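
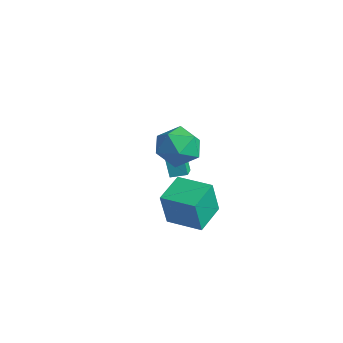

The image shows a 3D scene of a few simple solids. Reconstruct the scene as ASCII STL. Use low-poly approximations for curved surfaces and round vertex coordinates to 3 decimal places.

solid 
facet normal -0.944 -0.322 -0.076
outer loop
vertex -0.052 -0.128 -1.849
vertex -0.641 1.514 -1.494
vertex -0.04 0.304 -3.832
endloop
endfacet
facet normal 0.331 -0.922 -0.199
outer loop
vertex 1.781 0.926 -3.686
vertex -0.052 -0.128 -1.849
vertex -0.04 0.304 -3.832
endloop
endfacet
facet normal -0.944 -0.322 -0.076
outer loop
vertex -0.04 0.304 -3.832
vertex -0.641 1.514 -1.494
vertex -0.629 1.946 -3.478
endloop
endfacet
facet normal 0.006 0.213 -0.977
outer loop
vertex -0.629 1.946 -3.478
vertex 1.781 0.926 -3.686
vertex -0.04 0.304 -3.832
endloop
endfacet
facet normal -0.006 -0.213 0.977
outer loop
vertex -0.052 -0.128 -1.849
vertex 1.18 2.136 -1.348
vertex -0.641 1.514 -1.494
endloop
endfacet
facet normal 0.331 -0.922 -0.199
outer loop
vertex 1.769 0.494 -1.702
vertex -0.052 -0.128 -1.849
vertex 1.781 0.926 -3.686
endloop
endfacet
facet normal -0.006 -0.213 0.977
outer loop
vertex 1.769 0.494 -1.702
vertex 1.18 2.136 -1.348
vertex -0.052 -0.128 -1.849
endloop
endfacet
facet normal -0.331 0.922 0.199
outer loop
vertex -0.641 1.514 -1.494
vertex 1.18 2.136 -1.348
vertex -0.629 1.946 -3.478
endloop
endfacet
facet normal 0.006 0.213 -0.977
outer loop
vertex 1.192 2.568 -3.331
vertex 1.781 0.926 -3.686
vertex -0.629 1.946 -3.478
endloop
endfacet
facet normal -0.331 0.922 0.199
outer loop
vertex -0.629 1.946 -3.478
vertex 1.18 2.136 -1.348
vertex 1.192 2.568 -3.331
endloop
endfacet
facet normal 0.944 0.322 0.076
outer loop
vertex 1.192 2.568 -3.331
vertex 1.769 0.494 -1.702
vertex 1.781 0.926 -3.686
endloop
endfacet
facet normal 0.944 0.322 0.076
outer loop
vertex 1.18 2.136 -1.348
vertex 1.769 0.494 -1.702
vertex 1.192 2.568 -3.331
endloop
endfacet
facet normal -0.893 0.348 0.286
outer loop
vertex 0.828 0.17 2.74
vertex 0.632 -0.861 3.381
vertex 1.179 0.102 3.917
endloop
endfacet
facet normal -0.433 0.883 0.180
outer loop
vertex 0.828 0.17 2.74
vertex 1.179 0.102 3.917
vertex 1.915 0.632 3.086
endloop
endfacet
facet normal -0.202 0.846 -0.494
outer loop
vertex 0.828 0.17 2.74
vertex 1.915 0.632 3.086
vertex 1.823 -0.003 2.036
endloop
endfacet
facet normal -0.520 0.287 -0.805
outer loop
vertex 0.828 0.17 2.74
vertex 1.823 -0.003 2.036
vertex 1.03 -0.926 2.219
endloop
endfacet
facet normal -0.946 -0.021 -0.323
outer loop
vertex 0.828 0.17 2.74
vertex 1.03 -0.926 2.219
vertex 0.632 -0.861 3.381
endloop
endfacet
facet normal 0.127 0.781 0.611
outer loop
vertex 1.915 0.632 3.086
vertex 1.179 0.102 3.917
vertex 2.39 -0.114 3.941
endloop
endfacet
facet normal -0.618 -0.085 0.782
outer loop
vertex 1.179 0.102 3.917
vertex 0.632 -0.861 3.381
vertex 1.597 -1.037 4.124
endloop
endfacet
facet normal -0.704 -0.681 -0.203
outer loop
vertex 0.632 -0.861 3.381
vertex 1.03 -0.926 2.219
vertex 1.505 -1.672 3.074
endloop
endfacet
facet normal -0.013 -0.183 -0.983
outer loop
vertex 1.03 -0.926 2.219
vertex 1.823 -0.003 2.036
vertex 2.241 -1.142 2.243
endloop
endfacet
facet normal 0.501 0.721 -0.480
outer loop
vertex 1.823 -0.003 2.036
vertex 1.915 0.632 3.086
vertex 2.788 -0.179 2.779
endloop
endfacet
facet normal 0.520 -0.287 0.805
outer loop
vertex 2.592 -1.21 3.42
vertex 2.39 -0.114 3.941
vertex 1.597 -1.037 4.124
endloop
endfacet
facet normal 0.202 -0.846 0.494
outer loop
vertex 2.592 -1.21 3.42
vertex 1.597 -1.037 4.124
vertex 1.505 -1.672 3.074
endloop
endfacet
facet normal 0.433 -0.883 -0.180
outer loop
vertex 2.592 -1.21 3.42
vertex 1.505 -1.672 3.074
vertex 2.241 -1.142 2.243
endloop
endfacet
facet normal 0.893 -0.348 -0.286
outer loop
vertex 2.592 -1.21 3.42
vertex 2.241 -1.142 2.243
vertex 2.788 -0.179 2.779
endloop
endfacet
facet normal 0.946 0.021 0.323
outer loop
vertex 2.592 -1.21 3.42
vertex 2.788 -0.179 2.779
vertex 2.39 -0.114 3.941
endloop
endfacet
facet normal 0.013 0.183 0.983
outer loop
vertex 1.597 -1.037 4.124
vertex 2.39 -0.114 3.941
vertex 1.179 0.102 3.917
endloop
endfacet
facet normal -0.501 -0.721 0.480
outer loop
vertex 1.505 -1.672 3.074
vertex 1.597 -1.037 4.124
vertex 0.632 -0.861 3.381
endloop
endfacet
facet normal -0.127 -0.781 -0.611
outer loop
vertex 2.241 -1.142 2.243
vertex 1.505 -1.672 3.074
vertex 1.03 -0.926 2.219
endloop
endfacet
facet normal 0.618 0.085 -0.782
outer loop
vertex 2.788 -0.179 2.779
vertex 2.241 -1.142 2.243
vertex 1.823 -0.003 2.036
endloop
endfacet
facet normal 0.704 0.681 0.203
outer loop
vertex 2.39 -0.114 3.941
vertex 2.788 -0.179 2.779
vertex 1.915 0.632 3.086
endloop
endfacet
facet normal -0.653 -0.721 -0.229
outer loop
vertex -1.704 1.61 -0.746
vertex -2.42 2.408 -1.216
vertex -1.168 1.463 -1.81
endloop
endfacet
facet normal 0.611 -0.682 0.402
outer loop
vertex -0.58 2.112 -1.604
vertex -1.704 1.61 -0.746
vertex -1.168 1.463 -1.81
endloop
endfacet
facet normal -0.653 -0.722 -0.229
outer loop
vertex -1.168 1.463 -1.81
vertex -2.42 2.408 -1.216
vertex -1.884 2.26 -2.28
endloop
endfacet
facet normal 0.446 -0.122 -0.887
outer loop
vertex -1.884 2.26 -2.28
vertex -0.58 2.112 -1.604
vertex -1.168 1.463 -1.81
endloop
endfacet
facet normal -0.446 0.122 0.887
outer loop
vertex -1.704 1.61 -0.746
vertex -1.832 3.057 -1.01
vertex -2.42 2.408 -1.216
endloop
endfacet
facet normal 0.612 -0.681 0.403
outer loop
vertex -1.116 2.26 -0.54
vertex -1.704 1.61 -0.746
vertex -0.58 2.112 -1.604
endloop
endfacet
facet normal -0.446 0.122 0.887
outer loop
vertex -1.116 2.26 -0.54
vertex -1.832 3.057 -1.01
vertex -1.704 1.61 -0.746
endloop
endfacet
facet normal -0.611 0.681 -0.403
outer loop
vertex -2.42 2.408 -1.216
vertex -1.832 3.057 -1.01
vertex -1.884 2.26 -2.28
endloop
endfacet
facet normal 0.446 -0.122 -0.887
outer loop
vertex -1.296 2.91 -2.074
vertex -0.58 2.112 -1.604
vertex -1.884 2.26 -2.28
endloop
endfacet
facet normal -0.612 0.681 -0.402
outer loop
vertex -1.884 2.26 -2.28
vertex -1.832 3.057 -1.01
vertex -1.296 2.91 -2.074
endloop
endfacet
facet normal 0.654 0.721 0.229
outer loop
vertex -1.296 2.91 -2.074
vertex -1.116 2.26 -0.54
vertex -0.58 2.112 -1.604
endloop
endfacet
facet normal 0.653 0.722 0.229
outer loop
vertex -1.832 3.057 -1.01
vertex -1.116 2.26 -0.54
vertex -1.296 2.91 -2.074
endloop
endfacet

endsolid


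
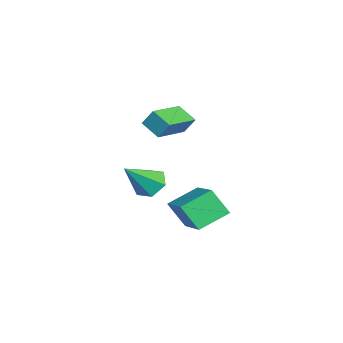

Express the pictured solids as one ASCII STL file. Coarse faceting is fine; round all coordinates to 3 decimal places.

solid 
facet normal -0.881 -0.271 -0.387
outer loop
vertex 1.062 -0.452 -3.92
vertex 0.45 0.678 -3.317
vertex 1.312 0.246 -4.976
endloop
endfacet
facet normal 0.432 -0.796 -0.424
outer loop
vertex 3.25 0.842 -4.123
vertex 1.062 -0.452 -3.92
vertex 1.312 0.246 -4.976
endloop
endfacet
facet normal -0.881 -0.271 -0.387
outer loop
vertex 1.312 0.246 -4.976
vertex 0.45 0.678 -3.317
vertex 0.699 1.377 -4.372
endloop
endfacet
facet normal 0.193 0.542 -0.818
outer loop
vertex 0.699 1.377 -4.372
vertex 3.25 0.842 -4.123
vertex 1.312 0.246 -4.976
endloop
endfacet
facet normal -0.194 -0.541 0.818
outer loop
vertex 1.062 -0.452 -3.92
vertex 2.388 1.274 -2.464
vertex 0.45 0.678 -3.317
endloop
endfacet
facet normal 0.431 -0.796 -0.425
outer loop
vertex 3.001 0.143 -3.068
vertex 1.062 -0.452 -3.92
vertex 3.25 0.842 -4.123
endloop
endfacet
facet normal -0.193 -0.542 0.818
outer loop
vertex 3.001 0.143 -3.068
vertex 2.388 1.274 -2.464
vertex 1.062 -0.452 -3.92
endloop
endfacet
facet normal -0.432 0.795 0.425
outer loop
vertex 0.45 0.678 -3.317
vertex 2.388 1.274 -2.464
vertex 0.699 1.377 -4.372
endloop
endfacet
facet normal 0.193 0.541 -0.818
outer loop
vertex 2.638 1.972 -3.52
vertex 3.25 0.842 -4.123
vertex 0.699 1.377 -4.372
endloop
endfacet
facet normal -0.431 0.796 0.424
outer loop
vertex 0.699 1.377 -4.372
vertex 2.388 1.274 -2.464
vertex 2.638 1.972 -3.52
endloop
endfacet
facet normal 0.881 0.271 0.387
outer loop
vertex 2.638 1.972 -3.52
vertex 3.001 0.143 -3.068
vertex 3.25 0.842 -4.123
endloop
endfacet
facet normal 0.881 0.271 0.388
outer loop
vertex 2.388 1.274 -2.464
vertex 3.001 0.143 -3.068
vertex 2.638 1.972 -3.52
endloop
endfacet
facet normal -0.829 0.525 -0.195
outer loop
vertex -1.946 -0.157 0.001
vertex -1.408 0.506 -0.5
vertex -2.059 -0.598 -0.705
endloop
endfacet
facet normal -0.543 -0.670 0.506
outer loop
vertex -0.592 -1.526 -0.36
vertex -1.946 -0.157 0.001
vertex -2.059 -0.598 -0.705
endloop
endfacet
facet normal -0.829 0.525 -0.195
outer loop
vertex -2.059 -0.598 -0.705
vertex -1.408 0.506 -0.5
vertex -1.521 0.065 -1.206
endloop
endfacet
facet normal -0.135 -0.525 -0.840
outer loop
vertex -1.521 0.065 -1.206
vertex -0.592 -1.526 -0.36
vertex -2.059 -0.598 -0.705
endloop
endfacet
facet normal 0.135 0.525 0.840
outer loop
vertex -1.946 -0.157 0.001
vertex 0.059 -0.422 -0.155
vertex -1.408 0.506 -0.5
endloop
endfacet
facet normal -0.543 -0.670 0.506
outer loop
vertex -0.479 -1.085 0.346
vertex -1.946 -0.157 0.001
vertex -0.592 -1.526 -0.36
endloop
endfacet
facet normal 0.135 0.525 0.840
outer loop
vertex -0.479 -1.085 0.346
vertex 0.059 -0.422 -0.155
vertex -1.946 -0.157 0.001
endloop
endfacet
facet normal 0.543 0.670 -0.506
outer loop
vertex -1.408 0.506 -0.5
vertex 0.059 -0.422 -0.155
vertex -1.521 0.065 -1.206
endloop
endfacet
facet normal -0.135 -0.525 -0.840
outer loop
vertex -0.054 -0.863 -0.861
vertex -0.592 -1.526 -0.36
vertex -1.521 0.065 -1.206
endloop
endfacet
facet normal 0.543 0.670 -0.506
outer loop
vertex -1.521 0.065 -1.206
vertex 0.059 -0.422 -0.155
vertex -0.054 -0.863 -0.861
endloop
endfacet
facet normal 0.829 -0.525 0.195
outer loop
vertex -0.054 -0.863 -0.861
vertex -0.479 -1.085 0.346
vertex -0.592 -1.526 -0.36
endloop
endfacet
facet normal 0.829 -0.525 0.195
outer loop
vertex 0.059 -0.422 -0.155
vertex -0.479 -1.085 0.346
vertex -0.054 -0.863 -0.861
endloop
endfacet
facet normal -0.506 0.525 -0.685
outer loop
vertex -1.856 -1.233 -5.042
vertex -2.531 -1.342 -4.627
vertex -2.069 -0.705 -4.48
endloop
endfacet
facet normal 0.945 0.321 0.057
outer loop
vertex -1.856 -1.233 -5.042
vertex -2.069 -0.705 -4.48
vertex -1.589 -2.318 -3.353
endloop
endfacet
facet normal -0.506 0.525 -0.684
outer loop
vertex -2.069 -0.705 -4.48
vertex -2.531 -1.342 -4.627
vertex -2.744 -0.814 -4.064
endloop
endfacet
facet normal 0.345 0.604 0.718
outer loop
vertex -2.069 -0.705 -4.48
vertex -2.744 -0.814 -4.064
vertex -1.589 -2.318 -3.353
endloop
endfacet
facet normal -0.506 0.525 -0.684
outer loop
vertex -2.744 -0.814 -4.064
vertex -2.531 -1.342 -4.627
vertex -3.206 -1.451 -4.211
endloop
endfacet
facet normal -0.424 0.100 0.900
outer loop
vertex -2.744 -0.814 -4.064
vertex -3.206 -1.451 -4.211
vertex -1.589 -2.318 -3.353
endloop
endfacet
facet normal -0.507 0.524 -0.685
outer loop
vertex -3.206 -1.451 -4.211
vertex -2.531 -1.342 -4.627
vertex -2.992 -1.978 -4.773
endloop
endfacet
facet normal -0.592 -0.688 0.420
outer loop
vertex -3.206 -1.451 -4.211
vertex -2.992 -1.978 -4.773
vertex -1.589 -2.318 -3.353
endloop
endfacet
facet normal -0.506 0.524 -0.685
outer loop
vertex -2.992 -1.978 -4.773
vertex -2.531 -1.342 -4.627
vertex -2.317 -1.87 -5.189
endloop
endfacet
facet normal 0.008 -0.971 -0.240
outer loop
vertex -2.992 -1.978 -4.773
vertex -2.317 -1.87 -5.189
vertex -1.589 -2.318 -3.353
endloop
endfacet
facet normal -0.506 0.524 -0.685
outer loop
vertex -2.317 -1.87 -5.189
vertex -2.531 -1.342 -4.627
vertex -1.856 -1.233 -5.042
endloop
endfacet
facet normal 0.778 -0.466 -0.422
outer loop
vertex -2.317 -1.87 -5.189
vertex -1.856 -1.233 -5.042
vertex -1.589 -2.318 -3.353
endloop
endfacet

endsolid


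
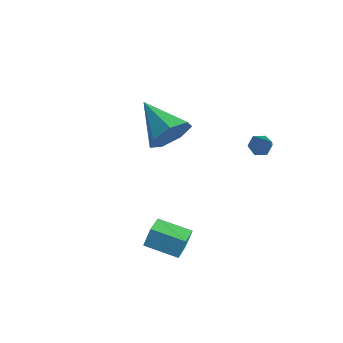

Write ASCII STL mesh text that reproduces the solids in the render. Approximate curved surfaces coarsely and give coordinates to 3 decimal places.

solid 
facet normal -0.678 0.198 -0.708
outer loop
vertex 0.661 2.829 -0.124
vertex 0.295 2.777 0.212
vertex 0.504 3.225 0.137
endloop
endfacet
facet normal 0.827 0.499 -0.259
outer loop
vertex 0.661 2.829 -0.124
vertex 0.504 3.225 0.137
vertex 1.305 2.483 1.268
endloop
endfacet
facet normal -0.679 0.198 -0.707
outer loop
vertex 0.504 3.225 0.137
vertex 0.295 2.777 0.212
vertex 0.138 3.174 0.474
endloop
endfacet
facet normal 0.248 0.881 0.403
outer loop
vertex 0.504 3.225 0.137
vertex 0.138 3.174 0.474
vertex 1.305 2.483 1.268
endloop
endfacet
facet normal -0.679 0.198 -0.707
outer loop
vertex 0.138 3.174 0.474
vertex 0.295 2.777 0.212
vertex -0.071 2.726 0.549
endloop
endfacet
facet normal -0.392 0.327 0.860
outer loop
vertex 0.138 3.174 0.474
vertex -0.071 2.726 0.549
vertex 1.305 2.483 1.268
endloop
endfacet
facet normal -0.679 0.197 -0.707
outer loop
vertex -0.071 2.726 0.549
vertex 0.295 2.777 0.212
vertex 0.086 2.33 0.288
endloop
endfacet
facet normal -0.449 -0.609 0.654
outer loop
vertex -0.071 2.726 0.549
vertex 0.086 2.33 0.288
vertex 1.305 2.483 1.268
endloop
endfacet
facet normal -0.679 0.197 -0.707
outer loop
vertex 0.086 2.33 0.288
vertex 0.295 2.777 0.212
vertex 0.452 2.381 -0.049
endloop
endfacet
facet normal 0.131 -0.991 -0.008
outer loop
vertex 0.086 2.33 0.288
vertex 0.452 2.381 -0.049
vertex 1.305 2.483 1.268
endloop
endfacet
facet normal -0.678 0.198 -0.708
outer loop
vertex 0.452 2.381 -0.049
vertex 0.295 2.777 0.212
vertex 0.661 2.829 -0.124
endloop
endfacet
facet normal 0.770 -0.437 -0.465
outer loop
vertex 0.452 2.381 -0.049
vertex 0.661 2.829 -0.124
vertex 1.305 2.483 1.268
endloop
endfacet
facet normal 0.915 -0.030 -0.403
outer loop
vertex -2.492 1.456 0.437
vertex -2.845 0.91 -0.323
vertex -2.779 1.905 -0.248
endloop
endfacet
facet normal -0.164 0.792 0.588
outer loop
vertex -2.492 1.456 0.437
vertex -2.779 1.905 -0.248
vertex -4.675 0.97 0.483
endloop
endfacet
facet normal 0.915 -0.030 -0.403
outer loop
vertex -2.779 1.905 -0.248
vertex -2.845 0.91 -0.323
vertex -3.116 1.604 -0.99
endloop
endfacet
facet normal -0.479 0.867 -0.134
outer loop
vertex -2.779 1.905 -0.248
vertex -3.116 1.604 -0.99
vertex -4.675 0.97 0.483
endloop
endfacet
facet normal 0.914 -0.031 -0.403
outer loop
vertex -3.116 1.604 -0.99
vertex -2.845 0.91 -0.323
vertex -3.249 0.781 -1.229
endloop
endfacet
facet normal -0.717 0.299 -0.630
outer loop
vertex -3.116 1.604 -0.99
vertex -3.249 0.781 -1.229
vertex -4.675 0.97 0.483
endloop
endfacet
facet normal 0.915 -0.031 -0.403
outer loop
vertex -3.249 0.781 -1.229
vertex -2.845 0.91 -0.323
vertex -3.078 0.055 -0.786
endloop
endfacet
facet normal -0.697 -0.486 -0.527
outer loop
vertex -3.249 0.781 -1.229
vertex -3.078 0.055 -0.786
vertex -4.675 0.97 0.483
endloop
endfacet
facet normal 0.915 -0.031 -0.403
outer loop
vertex -3.078 0.055 -0.786
vertex -2.845 0.91 -0.323
vertex -2.732 -0.028 0.005
endloop
endfacet
facet normal -0.436 -0.895 0.097
outer loop
vertex -3.078 0.055 -0.786
vertex -2.732 -0.028 0.005
vertex -4.675 0.97 0.483
endloop
endfacet
facet normal 0.915 -0.031 -0.403
outer loop
vertex -2.732 -0.028 0.005
vertex -2.845 0.91 -0.323
vertex -2.471 0.596 0.549
endloop
endfacet
facet normal -0.128 -0.621 0.774
outer loop
vertex -2.732 -0.028 0.005
vertex -2.471 0.596 0.549
vertex -4.675 0.97 0.483
endloop
endfacet
facet normal 0.915 -0.030 -0.403
outer loop
vertex -2.471 0.596 0.549
vertex -2.845 0.91 -0.323
vertex -2.492 1.456 0.437
endloop
endfacet
facet normal -0.008 0.129 0.992
outer loop
vertex -2.471 0.596 0.549
vertex -2.492 1.456 0.437
vertex -4.675 0.97 0.483
endloop
endfacet
facet normal -0.583 0.753 -0.305
outer loop
vertex -0.038 -1.898 -1.867
vertex 1.107 -1.144 -2.195
vertex -0.049 -2.228 -2.661
endloop
endfacet
facet normal -0.812 -0.535 0.234
outer loop
vertex 0.593 -3.056 -2.325
vertex -0.038 -1.898 -1.867
vertex -0.049 -2.228 -2.661
endloop
endfacet
facet normal -0.583 0.753 -0.306
outer loop
vertex -0.049 -2.228 -2.661
vertex 1.107 -1.144 -2.195
vertex 1.097 -1.474 -2.989
endloop
endfacet
facet normal -0.012 -0.384 -0.923
outer loop
vertex 1.097 -1.474 -2.989
vertex 0.593 -3.056 -2.325
vertex -0.049 -2.228 -2.661
endloop
endfacet
facet normal 0.012 0.384 0.923
outer loop
vertex -0.038 -1.898 -1.867
vertex 1.749 -1.972 -1.859
vertex 1.107 -1.144 -2.195
endloop
endfacet
facet normal -0.812 -0.535 0.232
outer loop
vertex 0.603 -2.726 -1.531
vertex -0.038 -1.898 -1.867
vertex 0.593 -3.056 -2.325
endloop
endfacet
facet normal 0.012 0.384 0.923
outer loop
vertex 0.603 -2.726 -1.531
vertex 1.749 -1.972 -1.859
vertex -0.038 -1.898 -1.867
endloop
endfacet
facet normal 0.812 0.535 -0.233
outer loop
vertex 1.107 -1.144 -2.195
vertex 1.749 -1.972 -1.859
vertex 1.097 -1.474 -2.989
endloop
endfacet
facet normal -0.012 -0.384 -0.923
outer loop
vertex 1.738 -2.302 -2.653
vertex 0.593 -3.056 -2.325
vertex 1.097 -1.474 -2.989
endloop
endfacet
facet normal 0.812 0.534 -0.233
outer loop
vertex 1.097 -1.474 -2.989
vertex 1.749 -1.972 -1.859
vertex 1.738 -2.302 -2.653
endloop
endfacet
facet normal 0.583 -0.753 0.305
outer loop
vertex 1.738 -2.302 -2.653
vertex 0.603 -2.726 -1.531
vertex 0.593 -3.056 -2.325
endloop
endfacet
facet normal 0.583 -0.753 0.305
outer loop
vertex 1.749 -1.972 -1.859
vertex 0.603 -2.726 -1.531
vertex 1.738 -2.302 -2.653
endloop
endfacet

endsolid


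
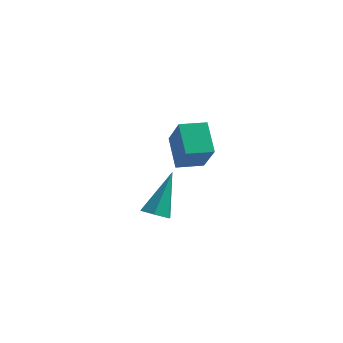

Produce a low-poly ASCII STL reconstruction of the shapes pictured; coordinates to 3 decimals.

solid 
facet normal -0.377 0.449 -0.810
outer loop
vertex 2.643 2.102 1.389
vertex 3.472 2.656 1.31
vertex 3.187 1.177 0.622
endloop
endfacet
facet normal -0.829 -0.553 0.079
outer loop
vertex 3.768 0.484 1.87
vertex 2.643 2.102 1.389
vertex 3.187 1.177 0.622
endloop
endfacet
facet normal -0.377 0.449 -0.810
outer loop
vertex 3.187 1.177 0.622
vertex 3.472 2.656 1.31
vertex 4.017 1.73 0.543
endloop
endfacet
facet normal 0.412 -0.702 -0.581
outer loop
vertex 4.017 1.73 0.543
vertex 3.768 0.484 1.87
vertex 3.187 1.177 0.622
endloop
endfacet
facet normal -0.413 0.701 0.581
outer loop
vertex 2.643 2.102 1.389
vertex 4.053 1.963 2.558
vertex 3.472 2.656 1.31
endloop
endfacet
facet normal -0.829 -0.553 0.079
outer loop
vertex 3.223 1.41 2.637
vertex 2.643 2.102 1.389
vertex 3.768 0.484 1.87
endloop
endfacet
facet normal -0.412 0.702 0.581
outer loop
vertex 3.223 1.41 2.637
vertex 4.053 1.963 2.558
vertex 2.643 2.102 1.389
endloop
endfacet
facet normal 0.829 0.553 -0.079
outer loop
vertex 3.472 2.656 1.31
vertex 4.053 1.963 2.558
vertex 4.017 1.73 0.543
endloop
endfacet
facet normal 0.413 -0.701 -0.581
outer loop
vertex 4.597 1.038 1.791
vertex 3.768 0.484 1.87
vertex 4.017 1.73 0.543
endloop
endfacet
facet normal 0.829 0.553 -0.079
outer loop
vertex 4.017 1.73 0.543
vertex 4.053 1.963 2.558
vertex 4.597 1.038 1.791
endloop
endfacet
facet normal 0.377 -0.449 0.810
outer loop
vertex 4.597 1.038 1.791
vertex 3.223 1.41 2.637
vertex 3.768 0.484 1.87
endloop
endfacet
facet normal 0.377 -0.450 0.810
outer loop
vertex 4.053 1.963 2.558
vertex 3.223 1.41 2.637
vertex 4.597 1.038 1.791
endloop
endfacet
facet normal -0.127 -0.611 -0.781
outer loop
vertex 4.193 -2.599 0.877
vertex 3.679 -2.414 0.816
vertex 4.093 -2.165 0.554
endloop
endfacet
facet normal 0.974 0.226 0.001
outer loop
vertex 4.193 -2.599 0.877
vertex 4.093 -2.165 0.554
vertex 3.901 -1.346 2.184
endloop
endfacet
facet normal -0.126 -0.612 -0.781
outer loop
vertex 4.093 -2.165 0.554
vertex 3.679 -2.414 0.816
vertex 3.578 -1.981 0.493
endloop
endfacet
facet normal 0.351 0.853 -0.387
outer loop
vertex 4.093 -2.165 0.554
vertex 3.578 -1.981 0.493
vertex 3.901 -1.346 2.184
endloop
endfacet
facet normal -0.128 -0.612 -0.780
outer loop
vertex 3.578 -1.981 0.493
vertex 3.679 -2.414 0.816
vertex 3.164 -2.23 0.756
endloop
endfacet
facet normal -0.589 0.787 -0.183
outer loop
vertex 3.578 -1.981 0.493
vertex 3.164 -2.23 0.756
vertex 3.901 -1.346 2.184
endloop
endfacet
facet normal -0.127 -0.610 -0.782
outer loop
vertex 3.164 -2.23 0.756
vertex 3.679 -2.414 0.816
vertex 3.265 -2.664 1.078
endloop
endfacet
facet normal -0.907 0.093 0.410
outer loop
vertex 3.164 -2.23 0.756
vertex 3.265 -2.664 1.078
vertex 3.901 -1.346 2.184
endloop
endfacet
facet normal -0.126 -0.611 -0.782
outer loop
vertex 3.265 -2.664 1.078
vertex 3.679 -2.414 0.816
vertex 3.779 -2.848 1.139
endloop
endfacet
facet normal -0.285 -0.532 0.798
outer loop
vertex 3.265 -2.664 1.078
vertex 3.779 -2.848 1.139
vertex 3.901 -1.346 2.184
endloop
endfacet
facet normal -0.127 -0.611 -0.781
outer loop
vertex 3.779 -2.848 1.139
vertex 3.679 -2.414 0.816
vertex 4.193 -2.599 0.877
endloop
endfacet
facet normal 0.656 -0.466 0.594
outer loop
vertex 3.779 -2.848 1.139
vertex 4.193 -2.599 0.877
vertex 3.901 -1.346 2.184
endloop
endfacet

endsolid


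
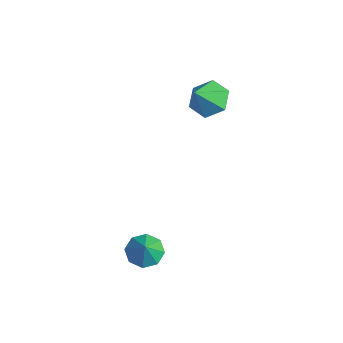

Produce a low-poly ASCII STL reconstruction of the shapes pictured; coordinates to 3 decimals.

solid 
facet normal -0.512 0.229 -0.828
outer loop
vertex 1.638 -2.859 -2.8
vertex 0.941 -3.085 -2.431
vertex 1.361 -2.384 -2.497
endloop
endfacet
facet normal 0.897 0.372 0.237
outer loop
vertex 1.638 -2.859 -2.8
vertex 1.361 -2.384 -2.497
vertex 1.499 -3.335 -1.529
endloop
endfacet
facet normal -0.512 0.229 -0.828
outer loop
vertex 1.361 -2.384 -2.497
vertex 0.941 -3.085 -2.431
vertex 0.838 -2.32 -2.156
endloop
endfacet
facet normal 0.464 0.664 0.586
outer loop
vertex 1.361 -2.384 -2.497
vertex 0.838 -2.32 -2.156
vertex 1.499 -3.335 -1.529
endloop
endfacet
facet normal -0.512 0.229 -0.828
outer loop
vertex 0.838 -2.32 -2.156
vertex 0.941 -3.085 -2.431
vertex 0.375 -2.704 -1.976
endloop
endfacet
facet normal -0.070 0.491 0.868
outer loop
vertex 0.838 -2.32 -2.156
vertex 0.375 -2.704 -1.976
vertex 1.499 -3.335 -1.529
endloop
endfacet
facet normal -0.512 0.229 -0.828
outer loop
vertex 0.375 -2.704 -1.976
vertex 0.941 -3.085 -2.431
vertex 0.244 -3.312 -2.063
endloop
endfacet
facet normal -0.392 -0.047 0.919
outer loop
vertex 0.375 -2.704 -1.976
vertex 0.244 -3.312 -2.063
vertex 1.499 -3.335 -1.529
endloop
endfacet
facet normal -0.512 0.228 -0.828
outer loop
vertex 0.244 -3.312 -2.063
vertex 0.941 -3.085 -2.431
vertex 0.521 -3.787 -2.365
endloop
endfacet
facet normal -0.313 -0.633 0.708
outer loop
vertex 0.244 -3.312 -2.063
vertex 0.521 -3.787 -2.365
vertex 1.499 -3.335 -1.529
endloop
endfacet
facet normal -0.512 0.228 -0.828
outer loop
vertex 0.521 -3.787 -2.365
vertex 0.941 -3.085 -2.431
vertex 1.044 -3.851 -2.706
endloop
endfacet
facet normal 0.121 -0.925 0.359
outer loop
vertex 0.521 -3.787 -2.365
vertex 1.044 -3.851 -2.706
vertex 1.499 -3.335 -1.529
endloop
endfacet
facet normal -0.512 0.229 -0.828
outer loop
vertex 1.044 -3.851 -2.706
vertex 0.941 -3.085 -2.431
vertex 1.507 -3.467 -2.886
endloop
endfacet
facet normal 0.654 -0.753 0.077
outer loop
vertex 1.044 -3.851 -2.706
vertex 1.507 -3.467 -2.886
vertex 1.499 -3.335 -1.529
endloop
endfacet
facet normal -0.512 0.228 -0.828
outer loop
vertex 1.507 -3.467 -2.886
vertex 0.941 -3.085 -2.431
vertex 1.638 -2.859 -2.8
endloop
endfacet
facet normal 0.976 -0.214 0.027
outer loop
vertex 1.507 -3.467 -2.886
vertex 1.638 -2.859 -2.8
vertex 1.499 -3.335 -1.529
endloop
endfacet
facet normal -0.254 0.630 -0.734
outer loop
vertex -3.013 1.836 1.043
vertex -3.586 2.34 1.674
vertex -2.635 2.591 1.56
endloop
endfacet
facet normal 0.895 -0.446 -0.003
outer loop
vertex -3.013 1.836 1.043
vertex -2.635 2.591 1.56
vertex -3.214 1.42 2.746
endloop
endfacet
facet normal -0.254 0.630 -0.734
outer loop
vertex -2.635 2.591 1.56
vertex -3.586 2.34 1.674
vertex -3.208 3.095 2.191
endloop
endfacet
facet normal 0.797 0.187 0.574
outer loop
vertex -2.635 2.591 1.56
vertex -3.208 3.095 2.191
vertex -3.214 1.42 2.746
endloop
endfacet
facet normal -0.255 0.630 -0.734
outer loop
vertex -3.208 3.095 2.191
vertex -3.586 2.34 1.674
vertex -4.159 2.843 2.305
endloop
endfacet
facet normal 0.030 0.314 0.949
outer loop
vertex -3.208 3.095 2.191
vertex -4.159 2.843 2.305
vertex -3.214 1.42 2.746
endloop
endfacet
facet normal -0.255 0.630 -0.734
outer loop
vertex -4.159 2.843 2.305
vertex -3.586 2.34 1.674
vertex -4.537 2.088 1.788
endloop
endfacet
facet normal -0.637 -0.192 0.746
outer loop
vertex -4.159 2.843 2.305
vertex -4.537 2.088 1.788
vertex -3.214 1.42 2.746
endloop
endfacet
facet normal -0.255 0.630 -0.734
outer loop
vertex -4.537 2.088 1.788
vertex -3.586 2.34 1.674
vertex -3.963 1.585 1.157
endloop
endfacet
facet normal -0.539 -0.826 0.168
outer loop
vertex -4.537 2.088 1.788
vertex -3.963 1.585 1.157
vertex -3.214 1.42 2.746
endloop
endfacet
facet normal -0.254 0.630 -0.734
outer loop
vertex -3.963 1.585 1.157
vertex -3.586 2.34 1.674
vertex -3.013 1.836 1.043
endloop
endfacet
facet normal 0.227 -0.952 -0.206
outer loop
vertex -3.963 1.585 1.157
vertex -3.013 1.836 1.043
vertex -3.214 1.42 2.746
endloop
endfacet

endsolid


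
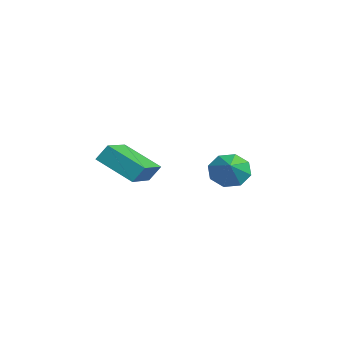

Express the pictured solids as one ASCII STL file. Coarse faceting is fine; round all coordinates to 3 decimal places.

solid 
facet normal -0.837 0.189 -0.514
outer loop
vertex -1.575 2.053 -1.534
vertex -2.021 2.44 -0.666
vertex -1.449 2.842 -1.449
endloop
endfacet
facet normal 0.885 -0.092 -0.457
outer loop
vertex -1.575 2.053 -1.534
vertex -1.449 2.842 -1.449
vertex -0.699 2.14 0.146
endloop
endfacet
facet normal -0.837 0.190 -0.514
outer loop
vertex -1.449 2.842 -1.449
vertex -2.021 2.44 -0.666
vertex -1.657 3.396 -0.905
endloop
endfacet
facet normal 0.849 0.496 -0.181
outer loop
vertex -1.449 2.842 -1.449
vertex -1.657 3.396 -0.905
vertex -0.699 2.14 0.146
endloop
endfacet
facet normal -0.836 0.190 -0.514
outer loop
vertex -1.657 3.396 -0.905
vertex -2.021 2.44 -0.666
vertex -2.079 3.389 -0.221
endloop
endfacet
facet normal 0.572 0.737 0.360
outer loop
vertex -1.657 3.396 -0.905
vertex -2.079 3.389 -0.221
vertex -0.699 2.14 0.146
endloop
endfacet
facet normal -0.837 0.189 -0.513
outer loop
vertex -2.079 3.389 -0.221
vertex -2.021 2.44 -0.666
vertex -2.466 2.827 0.203
endloop
endfacet
facet normal 0.217 0.488 0.845
outer loop
vertex -2.079 3.389 -0.221
vertex -2.466 2.827 0.203
vertex -0.699 2.14 0.146
endloop
endfacet
facet normal -0.837 0.191 -0.513
outer loop
vertex -2.466 2.827 0.203
vertex -2.021 2.44 -0.666
vertex -2.593 2.038 0.117
endloop
endfacet
facet normal -0.009 -0.107 0.994
outer loop
vertex -2.466 2.827 0.203
vertex -2.593 2.038 0.117
vertex -0.699 2.14 0.146
endloop
endfacet
facet normal -0.837 0.190 -0.513
outer loop
vertex -2.593 2.038 0.117
vertex -2.021 2.44 -0.666
vertex -2.385 1.485 -0.427
endloop
endfacet
facet normal 0.026 -0.696 0.718
outer loop
vertex -2.593 2.038 0.117
vertex -2.385 1.485 -0.427
vertex -0.699 2.14 0.146
endloop
endfacet
facet normal -0.836 0.190 -0.514
outer loop
vertex -2.385 1.485 -0.427
vertex -2.021 2.44 -0.666
vertex -1.963 1.491 -1.111
endloop
endfacet
facet normal 0.303 -0.936 0.179
outer loop
vertex -2.385 1.485 -0.427
vertex -1.963 1.491 -1.111
vertex -0.699 2.14 0.146
endloop
endfacet
facet normal -0.836 0.190 -0.514
outer loop
vertex -1.963 1.491 -1.111
vertex -2.021 2.44 -0.666
vertex -1.575 2.053 -1.534
endloop
endfacet
facet normal 0.659 -0.687 -0.308
outer loop
vertex -1.963 1.491 -1.111
vertex -1.575 2.053 -1.534
vertex -0.699 2.14 0.146
endloop
endfacet
facet normal -0.809 0.516 -0.280
outer loop
vertex -1.482 -2.633 1.536
vertex -0.204 -1.2 0.482
vertex -1.547 -3.18 0.714
endloop
endfacet
facet normal -0.584 -0.654 0.481
outer loop
vertex 0.144 -4.26 1.298
vertex -1.482 -2.633 1.536
vertex -1.547 -3.18 0.714
endloop
endfacet
facet normal -0.810 0.517 -0.279
outer loop
vertex -1.547 -3.18 0.714
vertex -0.204 -1.2 0.482
vertex -0.27 -1.747 -0.34
endloop
endfacet
facet normal -0.066 -0.552 -0.831
outer loop
vertex -0.27 -1.747 -0.34
vertex 0.144 -4.26 1.298
vertex -1.547 -3.18 0.714
endloop
endfacet
facet normal 0.066 0.552 0.831
outer loop
vertex -1.482 -2.633 1.536
vertex 1.487 -2.28 1.066
vertex -0.204 -1.2 0.482
endloop
endfacet
facet normal -0.584 -0.654 0.482
outer loop
vertex 0.21 -3.713 2.12
vertex -1.482 -2.633 1.536
vertex 0.144 -4.26 1.298
endloop
endfacet
facet normal 0.066 0.552 0.831
outer loop
vertex 0.21 -3.713 2.12
vertex 1.487 -2.28 1.066
vertex -1.482 -2.633 1.536
endloop
endfacet
facet normal 0.584 0.654 -0.482
outer loop
vertex -0.204 -1.2 0.482
vertex 1.487 -2.28 1.066
vertex -0.27 -1.747 -0.34
endloop
endfacet
facet normal -0.066 -0.552 -0.831
outer loop
vertex 1.422 -2.827 0.244
vertex 0.144 -4.26 1.298
vertex -0.27 -1.747 -0.34
endloop
endfacet
facet normal 0.584 0.654 -0.481
outer loop
vertex -0.27 -1.747 -0.34
vertex 1.487 -2.28 1.066
vertex 1.422 -2.827 0.244
endloop
endfacet
facet normal 0.809 -0.517 0.279
outer loop
vertex 1.422 -2.827 0.244
vertex 0.21 -3.713 2.12
vertex 0.144 -4.26 1.298
endloop
endfacet
facet normal 0.810 -0.516 0.279
outer loop
vertex 1.487 -2.28 1.066
vertex 0.21 -3.713 2.12
vertex 1.422 -2.827 0.244
endloop
endfacet

endsolid


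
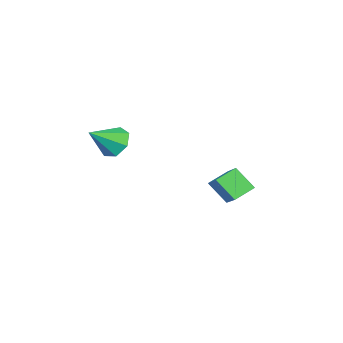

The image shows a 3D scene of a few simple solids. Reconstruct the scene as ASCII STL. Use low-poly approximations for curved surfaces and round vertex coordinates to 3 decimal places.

solid 
facet normal -0.707 0.411 -0.576
outer loop
vertex 0.274 -3.4 -0.048
vertex -0.125 -3.081 0.669
vertex 0.497 -2.704 0.175
endloop
endfacet
facet normal 0.891 -0.148 -0.428
outer loop
vertex 0.274 -3.4 -0.048
vertex 0.497 -2.704 0.175
vertex 1.005 -3.739 1.591
endloop
endfacet
facet normal -0.707 0.411 -0.576
outer loop
vertex 0.497 -2.704 0.175
vertex -0.125 -3.081 0.669
vertex 0.252 -2.292 0.769
endloop
endfacet
facet normal 0.879 0.476 0.032
outer loop
vertex 0.497 -2.704 0.175
vertex 0.252 -2.292 0.769
vertex 1.005 -3.739 1.591
endloop
endfacet
facet normal -0.707 0.411 -0.575
outer loop
vertex 0.252 -2.292 0.769
vertex -0.125 -3.081 0.669
vertex -0.277 -2.475 1.289
endloop
endfacet
facet normal 0.441 0.606 0.662
outer loop
vertex 0.252 -2.292 0.769
vertex -0.277 -2.475 1.289
vertex 1.005 -3.739 1.591
endloop
endfacet
facet normal -0.706 0.412 -0.576
outer loop
vertex -0.277 -2.475 1.289
vertex -0.125 -3.081 0.669
vertex -0.692 -3.113 1.342
endloop
endfacet
facet normal -0.092 0.142 0.986
outer loop
vertex -0.277 -2.475 1.289
vertex -0.692 -3.113 1.342
vertex 1.005 -3.739 1.591
endloop
endfacet
facet normal -0.707 0.411 -0.576
outer loop
vertex -0.692 -3.113 1.342
vertex -0.125 -3.081 0.669
vertex -0.68 -3.728 0.888
endloop
endfacet
facet normal -0.320 -0.567 0.759
outer loop
vertex -0.692 -3.113 1.342
vertex -0.68 -3.728 0.888
vertex 1.005 -3.739 1.591
endloop
endfacet
facet normal -0.707 0.411 -0.576
outer loop
vertex -0.68 -3.728 0.888
vertex -0.125 -3.081 0.669
vertex -0.25 -3.855 0.27
endloop
endfacet
facet normal -0.070 -0.986 0.154
outer loop
vertex -0.68 -3.728 0.888
vertex -0.25 -3.855 0.27
vertex 1.005 -3.739 1.591
endloop
endfacet
facet normal -0.707 0.411 -0.576
outer loop
vertex -0.25 -3.855 0.27
vertex -0.125 -3.081 0.669
vertex 0.274 -3.4 -0.048
endloop
endfacet
facet normal 0.468 -0.801 -0.374
outer loop
vertex -0.25 -3.855 0.27
vertex 0.274 -3.4 -0.048
vertex 1.005 -3.739 1.591
endloop
endfacet
facet normal -0.666 -0.524 -0.530
outer loop
vertex -1.748 1.484 -0.834
vertex -1.696 2.382 -1.787
vertex -0.944 0.938 -1.304
endloop
endfacet
facet normal -0.040 -0.685 0.727
outer loop
vertex 0.176 1.818 -0.413
vertex -1.748 1.484 -0.834
vertex -0.944 0.938 -1.304
endloop
endfacet
facet normal -0.666 -0.524 -0.530
outer loop
vertex -0.944 0.938 -1.304
vertex -1.696 2.382 -1.787
vertex -0.892 1.836 -2.257
endloop
endfacet
facet normal 0.744 -0.506 -0.436
outer loop
vertex -0.892 1.836 -2.257
vertex 0.176 1.818 -0.413
vertex -0.944 0.938 -1.304
endloop
endfacet
facet normal -0.744 0.506 0.436
outer loop
vertex -1.748 1.484 -0.834
vertex -0.576 3.262 -0.896
vertex -1.696 2.382 -1.787
endloop
endfacet
facet normal -0.040 -0.685 0.727
outer loop
vertex -0.628 2.364 0.057
vertex -1.748 1.484 -0.834
vertex 0.176 1.818 -0.413
endloop
endfacet
facet normal -0.744 0.506 0.436
outer loop
vertex -0.628 2.364 0.057
vertex -0.576 3.262 -0.896
vertex -1.748 1.484 -0.834
endloop
endfacet
facet normal 0.040 0.685 -0.727
outer loop
vertex -1.696 2.382 -1.787
vertex -0.576 3.262 -0.896
vertex -0.892 1.836 -2.257
endloop
endfacet
facet normal 0.744 -0.506 -0.436
outer loop
vertex 0.228 2.716 -1.366
vertex 0.176 1.818 -0.413
vertex -0.892 1.836 -2.257
endloop
endfacet
facet normal 0.040 0.685 -0.727
outer loop
vertex -0.892 1.836 -2.257
vertex -0.576 3.262 -0.896
vertex 0.228 2.716 -1.366
endloop
endfacet
facet normal 0.666 0.524 0.530
outer loop
vertex 0.228 2.716 -1.366
vertex -0.628 2.364 0.057
vertex 0.176 1.818 -0.413
endloop
endfacet
facet normal 0.666 0.524 0.530
outer loop
vertex -0.576 3.262 -0.896
vertex -0.628 2.364 0.057
vertex 0.228 2.716 -1.366
endloop
endfacet

endsolid


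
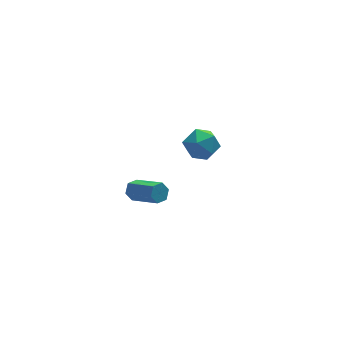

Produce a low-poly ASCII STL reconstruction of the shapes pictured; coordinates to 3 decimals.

solid 
facet normal -0.878 -0.376 0.297
outer loop
vertex 0.26 3.773 -2.826
vertex 0.476 2.888 -3.308
vertex 0.752 3.02 -2.324
endloop
endfacet
facet normal -0.632 0.100 0.769
outer loop
vertex 0.26 3.773 -2.826
vertex 0.752 3.02 -2.324
vertex 1.051 3.999 -2.205
endloop
endfacet
facet normal -0.544 0.721 0.430
outer loop
vertex 0.26 3.773 -2.826
vertex 1.051 3.999 -2.205
vertex 0.959 4.473 -3.115
endloop
endfacet
facet normal -0.735 0.630 -0.252
outer loop
vertex 0.26 3.773 -2.826
vertex 0.959 4.473 -3.115
vertex 0.604 3.786 -3.797
endloop
endfacet
facet normal -0.941 -0.048 -0.334
outer loop
vertex 0.26 3.773 -2.826
vertex 0.604 3.786 -3.797
vertex 0.476 2.888 -3.308
endloop
endfacet
facet normal 0.008 -0.123 0.992
outer loop
vertex 1.051 3.999 -2.205
vertex 0.752 3.02 -2.324
vertex 1.756 3.254 -2.303
endloop
endfacet
facet normal -0.390 -0.892 0.229
outer loop
vertex 0.752 3.02 -2.324
vertex 0.476 2.888 -3.308
vertex 1.401 2.567 -2.985
endloop
endfacet
facet normal -0.492 -0.361 -0.792
outer loop
vertex 0.476 2.888 -3.308
vertex 0.604 3.786 -3.797
vertex 1.309 3.041 -3.895
endloop
endfacet
facet normal -0.158 0.736 -0.659
outer loop
vertex 0.604 3.786 -3.797
vertex 0.959 4.473 -3.115
vertex 1.608 4.02 -3.776
endloop
endfacet
facet normal 0.151 0.883 0.445
outer loop
vertex 0.959 4.473 -3.115
vertex 1.051 3.999 -2.205
vertex 1.884 4.152 -2.792
endloop
endfacet
facet normal 0.735 -0.630 0.252
outer loop
vertex 2.1 3.267 -3.274
vertex 1.756 3.254 -2.303
vertex 1.401 2.567 -2.985
endloop
endfacet
facet normal 0.544 -0.721 -0.430
outer loop
vertex 2.1 3.267 -3.274
vertex 1.401 2.567 -2.985
vertex 1.309 3.041 -3.895
endloop
endfacet
facet normal 0.632 -0.100 -0.769
outer loop
vertex 2.1 3.267 -3.274
vertex 1.309 3.041 -3.895
vertex 1.608 4.02 -3.776
endloop
endfacet
facet normal 0.878 0.376 -0.297
outer loop
vertex 2.1 3.267 -3.274
vertex 1.608 4.02 -3.776
vertex 1.884 4.152 -2.792
endloop
endfacet
facet normal 0.941 0.048 0.334
outer loop
vertex 2.1 3.267 -3.274
vertex 1.884 4.152 -2.792
vertex 1.756 3.254 -2.303
endloop
endfacet
facet normal 0.158 -0.736 0.659
outer loop
vertex 1.401 2.567 -2.985
vertex 1.756 3.254 -2.303
vertex 0.752 3.02 -2.324
endloop
endfacet
facet normal -0.151 -0.883 -0.445
outer loop
vertex 1.309 3.041 -3.895
vertex 1.401 2.567 -2.985
vertex 0.476 2.888 -3.308
endloop
endfacet
facet normal -0.008 0.123 -0.992
outer loop
vertex 1.608 4.02 -3.776
vertex 1.309 3.041 -3.895
vertex 0.604 3.786 -3.797
endloop
endfacet
facet normal 0.390 0.892 -0.229
outer loop
vertex 1.884 4.152 -2.792
vertex 1.608 4.02 -3.776
vertex 0.959 4.473 -3.115
endloop
endfacet
facet normal 0.492 0.361 0.792
outer loop
vertex 1.756 3.254 -2.303
vertex 1.884 4.152 -2.792
vertex 1.051 3.999 -2.205
endloop
endfacet
facet normal -0.445 0.755 -0.481
outer loop
vertex -3.702 -1.903 -0.225
vertex -3.96 -1.76 0.239
vertex -3.467 -1.545 0.12
endloop
endfacet
facet normal 0.787 0.074 -0.613
outer loop
vertex -3.702 -1.903 -0.225
vertex -3.467 -1.545 0.12
vertex -2.922 -3.224 0.617
endloop
endfacet
facet normal 0.788 0.075 -0.612
outer loop
vertex -2.922 -3.224 0.617
vertex -3.467 -1.545 0.12
vertex -2.688 -2.866 0.962
endloop
endfacet
facet normal 0.445 -0.755 0.482
outer loop
vertex -2.922 -3.224 0.617
vertex -2.688 -2.866 0.962
vertex -3.18 -3.08 1.081
endloop
endfacet
facet normal -0.445 0.755 -0.482
outer loop
vertex -3.467 -1.545 0.12
vertex -3.96 -1.76 0.239
vertex -3.725 -1.401 0.584
endloop
endfacet
facet normal 0.763 0.601 0.238
outer loop
vertex -3.467 -1.545 0.12
vertex -3.725 -1.401 0.584
vertex -2.688 -2.866 0.962
endloop
endfacet
facet normal 0.763 0.601 0.238
outer loop
vertex -2.688 -2.866 0.962
vertex -3.725 -1.401 0.584
vertex -2.946 -2.722 1.426
endloop
endfacet
facet normal 0.445 -0.755 0.482
outer loop
vertex -2.688 -2.866 0.962
vertex -2.946 -2.722 1.426
vertex -3.18 -3.08 1.081
endloop
endfacet
facet normal -0.445 0.755 -0.482
outer loop
vertex -3.725 -1.401 0.584
vertex -3.96 -1.76 0.239
vertex -4.218 -1.616 0.703
endloop
endfacet
facet normal -0.025 0.527 0.850
outer loop
vertex -3.725 -1.401 0.584
vertex -4.218 -1.616 0.703
vertex -2.946 -2.722 1.426
endloop
endfacet
facet normal -0.025 0.527 0.850
outer loop
vertex -2.946 -2.722 1.426
vertex -4.218 -1.616 0.703
vertex -3.438 -2.937 1.545
endloop
endfacet
facet normal 0.446 -0.755 0.481
outer loop
vertex -2.946 -2.722 1.426
vertex -3.438 -2.937 1.545
vertex -3.18 -3.08 1.081
endloop
endfacet
facet normal -0.445 0.755 -0.482
outer loop
vertex -4.218 -1.616 0.703
vertex -3.96 -1.76 0.239
vertex -4.452 -1.974 0.358
endloop
endfacet
facet normal -0.787 -0.075 0.612
outer loop
vertex -4.218 -1.616 0.703
vertex -4.452 -1.974 0.358
vertex -3.438 -2.937 1.545
endloop
endfacet
facet normal -0.787 -0.074 0.613
outer loop
vertex -3.438 -2.937 1.545
vertex -4.452 -1.974 0.358
vertex -3.673 -3.295 1.2
endloop
endfacet
facet normal 0.445 -0.755 0.481
outer loop
vertex -3.438 -2.937 1.545
vertex -3.673 -3.295 1.2
vertex -3.18 -3.08 1.081
endloop
endfacet
facet normal -0.445 0.755 -0.482
outer loop
vertex -4.452 -1.974 0.358
vertex -3.96 -1.76 0.239
vertex -4.194 -2.118 -0.106
endloop
endfacet
facet normal -0.763 -0.601 -0.238
outer loop
vertex -4.452 -1.974 0.358
vertex -4.194 -2.118 -0.106
vertex -3.673 -3.295 1.2
endloop
endfacet
facet normal -0.763 -0.601 -0.238
outer loop
vertex -3.673 -3.295 1.2
vertex -4.194 -2.118 -0.106
vertex -3.415 -3.439 0.736
endloop
endfacet
facet normal 0.445 -0.755 0.482
outer loop
vertex -3.673 -3.295 1.2
vertex -3.415 -3.439 0.736
vertex -3.18 -3.08 1.081
endloop
endfacet
facet normal -0.446 0.755 -0.481
outer loop
vertex -4.194 -2.118 -0.106
vertex -3.96 -1.76 0.239
vertex -3.702 -1.903 -0.225
endloop
endfacet
facet normal 0.025 -0.527 -0.850
outer loop
vertex -4.194 -2.118 -0.106
vertex -3.702 -1.903 -0.225
vertex -3.415 -3.439 0.736
endloop
endfacet
facet normal 0.025 -0.527 -0.850
outer loop
vertex -3.415 -3.439 0.736
vertex -3.702 -1.903 -0.225
vertex -2.922 -3.224 0.617
endloop
endfacet
facet normal 0.445 -0.755 0.482
outer loop
vertex -3.415 -3.439 0.736
vertex -2.922 -3.224 0.617
vertex -3.18 -3.08 1.081
endloop
endfacet

endsolid


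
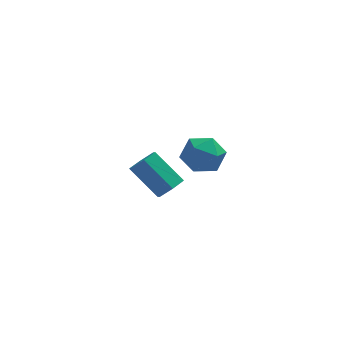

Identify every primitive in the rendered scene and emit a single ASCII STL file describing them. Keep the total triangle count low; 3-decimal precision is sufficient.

solid 
facet normal -0.227 0.099 0.969
outer loop
vertex 2.251 -2.149 2.393
vertex 2.402 -3.159 2.532
vertex 3.186 -2.5 2.648
endloop
endfacet
facet normal 0.067 0.697 0.714
outer loop
vertex 2.251 -2.149 2.393
vertex 3.186 -2.5 2.648
vertex 3.089 -1.762 1.936
endloop
endfacet
facet normal -0.335 0.927 0.170
outer loop
vertex 2.251 -2.149 2.393
vertex 3.089 -1.762 1.936
vertex 2.246 -1.965 1.379
endloop
endfacet
facet normal -0.878 0.470 0.090
outer loop
vertex 2.251 -2.149 2.393
vertex 2.246 -1.965 1.379
vertex 1.822 -2.828 1.748
endloop
endfacet
facet normal -0.811 -0.041 0.583
outer loop
vertex 2.251 -2.149 2.393
vertex 1.822 -2.828 1.748
vertex 2.402 -3.159 2.532
endloop
endfacet
facet normal 0.712 0.534 0.456
outer loop
vertex 3.089 -1.762 1.936
vertex 3.186 -2.5 2.648
vertex 3.758 -2.532 1.792
endloop
endfacet
facet normal 0.236 -0.434 0.869
outer loop
vertex 3.186 -2.5 2.648
vertex 2.402 -3.159 2.532
vertex 3.334 -3.395 2.161
endloop
endfacet
facet normal -0.709 -0.662 0.245
outer loop
vertex 2.402 -3.159 2.532
vertex 1.822 -2.828 1.748
vertex 2.491 -3.598 1.604
endloop
endfacet
facet normal -0.817 0.165 -0.552
outer loop
vertex 1.822 -2.828 1.748
vertex 2.246 -1.965 1.379
vertex 2.394 -2.86 0.892
endloop
endfacet
facet normal 0.061 0.905 -0.422
outer loop
vertex 2.246 -1.965 1.379
vertex 3.089 -1.762 1.936
vertex 3.178 -2.201 1.008
endloop
endfacet
facet normal 0.878 -0.470 -0.090
outer loop
vertex 3.329 -3.211 1.147
vertex 3.758 -2.532 1.792
vertex 3.334 -3.395 2.161
endloop
endfacet
facet normal 0.335 -0.927 -0.170
outer loop
vertex 3.329 -3.211 1.147
vertex 3.334 -3.395 2.161
vertex 2.491 -3.598 1.604
endloop
endfacet
facet normal -0.067 -0.697 -0.714
outer loop
vertex 3.329 -3.211 1.147
vertex 2.491 -3.598 1.604
vertex 2.394 -2.86 0.892
endloop
endfacet
facet normal 0.227 -0.099 -0.969
outer loop
vertex 3.329 -3.211 1.147
vertex 2.394 -2.86 0.892
vertex 3.178 -2.201 1.008
endloop
endfacet
facet normal 0.811 0.041 -0.583
outer loop
vertex 3.329 -3.211 1.147
vertex 3.178 -2.201 1.008
vertex 3.758 -2.532 1.792
endloop
endfacet
facet normal 0.817 -0.165 0.552
outer loop
vertex 3.334 -3.395 2.161
vertex 3.758 -2.532 1.792
vertex 3.186 -2.5 2.648
endloop
endfacet
facet normal -0.061 -0.905 0.422
outer loop
vertex 2.491 -3.598 1.604
vertex 3.334 -3.395 2.161
vertex 2.402 -3.159 2.532
endloop
endfacet
facet normal -0.712 -0.534 -0.456
outer loop
vertex 2.394 -2.86 0.892
vertex 2.491 -3.598 1.604
vertex 1.822 -2.828 1.748
endloop
endfacet
facet normal -0.236 0.434 -0.869
outer loop
vertex 3.178 -2.201 1.008
vertex 2.394 -2.86 0.892
vertex 2.246 -1.965 1.379
endloop
endfacet
facet normal 0.709 0.662 -0.245
outer loop
vertex 3.758 -2.532 1.792
vertex 3.178 -2.201 1.008
vertex 3.089 -1.762 1.936
endloop
endfacet
facet normal 0.620 -0.418 -0.664
outer loop
vertex 2.201 2.001 -3.174
vertex 1.627 2.034 -3.731
vertex 2.134 2.646 -3.643
endloop
endfacet
facet normal 0.780 0.419 0.465
outer loop
vertex 2.201 2.001 -3.174
vertex 2.134 2.646 -3.643
vertex 0.967 2.833 -1.853
endloop
endfacet
facet normal 0.780 0.418 0.465
outer loop
vertex 0.967 2.833 -1.853
vertex 2.134 2.646 -3.643
vertex 0.9 3.478 -2.321
endloop
endfacet
facet normal -0.620 0.418 0.664
outer loop
vertex 0.967 2.833 -1.853
vertex 0.9 3.478 -2.321
vertex 0.393 2.866 -2.409
endloop
endfacet
facet normal 0.620 -0.418 -0.664
outer loop
vertex 2.134 2.646 -3.643
vertex 1.627 2.034 -3.731
vertex 1.56 2.679 -4.199
endloop
endfacet
facet normal 0.318 0.908 -0.274
outer loop
vertex 2.134 2.646 -3.643
vertex 1.56 2.679 -4.199
vertex 0.9 3.478 -2.321
endloop
endfacet
facet normal 0.319 0.907 -0.274
outer loop
vertex 0.9 3.478 -2.321
vertex 1.56 2.679 -4.199
vertex 0.327 3.511 -2.878
endloop
endfacet
facet normal -0.620 0.419 0.663
outer loop
vertex 0.9 3.478 -2.321
vertex 0.327 3.511 -2.878
vertex 0.393 2.866 -2.409
endloop
endfacet
facet normal 0.620 -0.418 -0.664
outer loop
vertex 1.56 2.679 -4.199
vertex 1.627 2.034 -3.731
vertex 1.053 2.067 -4.287
endloop
endfacet
facet normal -0.462 0.489 -0.740
outer loop
vertex 1.56 2.679 -4.199
vertex 1.053 2.067 -4.287
vertex 0.327 3.511 -2.878
endloop
endfacet
facet normal -0.462 0.490 -0.740
outer loop
vertex 0.327 3.511 -2.878
vertex 1.053 2.067 -4.287
vertex -0.181 2.899 -2.966
endloop
endfacet
facet normal -0.620 0.419 0.664
outer loop
vertex 0.327 3.511 -2.878
vertex -0.181 2.899 -2.966
vertex 0.393 2.866 -2.409
endloop
endfacet
facet normal 0.620 -0.418 -0.664
outer loop
vertex 1.053 2.067 -4.287
vertex 1.627 2.034 -3.731
vertex 1.12 1.422 -3.819
endloop
endfacet
facet normal -0.780 -0.419 -0.465
outer loop
vertex 1.053 2.067 -4.287
vertex 1.12 1.422 -3.819
vertex -0.181 2.899 -2.966
endloop
endfacet
facet normal -0.780 -0.419 -0.465
outer loop
vertex -0.181 2.899 -2.966
vertex 1.12 1.422 -3.819
vertex -0.114 2.254 -2.497
endloop
endfacet
facet normal -0.620 0.418 0.664
outer loop
vertex -0.181 2.899 -2.966
vertex -0.114 2.254 -2.497
vertex 0.393 2.866 -2.409
endloop
endfacet
facet normal 0.620 -0.419 -0.663
outer loop
vertex 1.12 1.422 -3.819
vertex 1.627 2.034 -3.731
vertex 1.693 1.389 -3.262
endloop
endfacet
facet normal -0.318 -0.908 0.274
outer loop
vertex 1.12 1.422 -3.819
vertex 1.693 1.389 -3.262
vertex -0.114 2.254 -2.497
endloop
endfacet
facet normal -0.318 -0.907 0.275
outer loop
vertex -0.114 2.254 -2.497
vertex 1.693 1.389 -3.262
vertex 0.46 2.221 -1.941
endloop
endfacet
facet normal -0.620 0.418 0.664
outer loop
vertex -0.114 2.254 -2.497
vertex 0.46 2.221 -1.941
vertex 0.393 2.866 -2.409
endloop
endfacet
facet normal 0.620 -0.419 -0.664
outer loop
vertex 1.693 1.389 -3.262
vertex 1.627 2.034 -3.731
vertex 2.201 2.001 -3.174
endloop
endfacet
facet normal 0.462 -0.490 0.740
outer loop
vertex 1.693 1.389 -3.262
vertex 2.201 2.001 -3.174
vertex 0.46 2.221 -1.941
endloop
endfacet
facet normal 0.462 -0.489 0.740
outer loop
vertex 0.46 2.221 -1.941
vertex 2.201 2.001 -3.174
vertex 0.967 2.833 -1.853
endloop
endfacet
facet normal -0.620 0.418 0.664
outer loop
vertex 0.46 2.221 -1.941
vertex 0.967 2.833 -1.853
vertex 0.393 2.866 -2.409
endloop
endfacet

endsolid


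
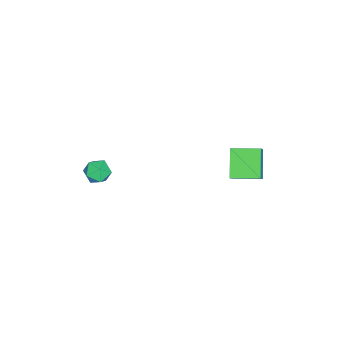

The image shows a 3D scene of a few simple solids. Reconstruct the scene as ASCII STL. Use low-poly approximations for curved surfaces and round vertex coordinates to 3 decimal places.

solid 
facet normal -0.664 -0.074 -0.744
outer loop
vertex -1.903 2.604 3.123
vertex -2.312 4.284 3.321
vertex -0.519 3.092 1.839
endloop
endfacet
facet normal 0.235 -0.965 -0.113
outer loop
vertex 0.052 3.156 2.479
vertex -1.903 2.604 3.123
vertex -0.519 3.092 1.839
endloop
endfacet
facet normal -0.664 -0.074 -0.744
outer loop
vertex -0.519 3.092 1.839
vertex -2.312 4.284 3.321
vertex -0.928 4.772 2.037
endloop
endfacet
facet normal 0.710 0.250 -0.658
outer loop
vertex -0.928 4.772 2.037
vertex 0.052 3.156 2.479
vertex -0.519 3.092 1.839
endloop
endfacet
facet normal -0.710 -0.250 0.658
outer loop
vertex -1.903 2.604 3.123
vertex -1.741 4.348 3.961
vertex -2.312 4.284 3.321
endloop
endfacet
facet normal 0.235 -0.965 -0.113
outer loop
vertex -1.332 2.668 3.763
vertex -1.903 2.604 3.123
vertex 0.052 3.156 2.479
endloop
endfacet
facet normal -0.710 -0.250 0.658
outer loop
vertex -1.332 2.668 3.763
vertex -1.741 4.348 3.961
vertex -1.903 2.604 3.123
endloop
endfacet
facet normal -0.235 0.965 0.113
outer loop
vertex -2.312 4.284 3.321
vertex -1.741 4.348 3.961
vertex -0.928 4.772 2.037
endloop
endfacet
facet normal 0.710 0.250 -0.658
outer loop
vertex -0.357 4.836 2.677
vertex 0.052 3.156 2.479
vertex -0.928 4.772 2.037
endloop
endfacet
facet normal -0.235 0.965 0.113
outer loop
vertex -0.928 4.772 2.037
vertex -1.741 4.348 3.961
vertex -0.357 4.836 2.677
endloop
endfacet
facet normal 0.664 0.074 0.744
outer loop
vertex -0.357 4.836 2.677
vertex -1.332 2.668 3.763
vertex 0.052 3.156 2.479
endloop
endfacet
facet normal 0.664 0.074 0.744
outer loop
vertex -1.741 4.348 3.961
vertex -1.332 2.668 3.763
vertex -0.357 4.836 2.677
endloop
endfacet
facet normal -0.072 0.025 0.997
outer loop
vertex 3.044 -3.393 3.798
vertex 2.167 -3.487 3.737
vertex 2.686 -4.2 3.792
endloop
endfacet
facet normal 0.554 -0.252 0.793
outer loop
vertex 3.044 -3.393 3.798
vertex 2.686 -4.2 3.792
vertex 3.421 -4.04 3.329
endloop
endfacet
facet normal 0.890 0.234 0.392
outer loop
vertex 3.044 -3.393 3.798
vertex 3.421 -4.04 3.329
vertex 3.357 -3.228 2.989
endloop
endfacet
facet normal 0.471 0.811 0.348
outer loop
vertex 3.044 -3.393 3.798
vertex 3.357 -3.228 2.989
vertex 2.582 -2.886 3.241
endloop
endfacet
facet normal -0.123 0.681 0.722
outer loop
vertex 3.044 -3.393 3.798
vertex 2.582 -2.886 3.241
vertex 2.167 -3.487 3.737
endloop
endfacet
facet normal 0.421 -0.821 0.385
outer loop
vertex 3.421 -4.04 3.329
vertex 2.686 -4.2 3.792
vertex 2.778 -4.534 2.979
endloop
endfacet
facet normal -0.591 -0.375 0.714
outer loop
vertex 2.686 -4.2 3.792
vertex 2.167 -3.487 3.737
vertex 2.003 -4.192 3.231
endloop
endfacet
facet normal -0.675 0.688 0.269
outer loop
vertex 2.167 -3.487 3.737
vertex 2.582 -2.886 3.241
vertex 1.939 -3.38 2.891
endloop
endfacet
facet normal 0.287 0.897 -0.336
outer loop
vertex 2.582 -2.886 3.241
vertex 3.357 -3.228 2.989
vertex 2.674 -3.22 2.428
endloop
endfacet
facet normal 0.964 -0.035 -0.264
outer loop
vertex 3.357 -3.228 2.989
vertex 3.421 -4.04 3.329
vertex 3.193 -3.933 2.483
endloop
endfacet
facet normal -0.471 -0.811 -0.348
outer loop
vertex 2.316 -4.027 2.422
vertex 2.778 -4.534 2.979
vertex 2.003 -4.192 3.231
endloop
endfacet
facet normal -0.890 -0.234 -0.392
outer loop
vertex 2.316 -4.027 2.422
vertex 2.003 -4.192 3.231
vertex 1.939 -3.38 2.891
endloop
endfacet
facet normal -0.554 0.252 -0.793
outer loop
vertex 2.316 -4.027 2.422
vertex 1.939 -3.38 2.891
vertex 2.674 -3.22 2.428
endloop
endfacet
facet normal 0.072 -0.025 -0.997
outer loop
vertex 2.316 -4.027 2.422
vertex 2.674 -3.22 2.428
vertex 3.193 -3.933 2.483
endloop
endfacet
facet normal 0.123 -0.681 -0.722
outer loop
vertex 2.316 -4.027 2.422
vertex 3.193 -3.933 2.483
vertex 2.778 -4.534 2.979
endloop
endfacet
facet normal -0.287 -0.897 0.336
outer loop
vertex 2.003 -4.192 3.231
vertex 2.778 -4.534 2.979
vertex 2.686 -4.2 3.792
endloop
endfacet
facet normal -0.964 0.035 0.264
outer loop
vertex 1.939 -3.38 2.891
vertex 2.003 -4.192 3.231
vertex 2.167 -3.487 3.737
endloop
endfacet
facet normal -0.421 0.821 -0.385
outer loop
vertex 2.674 -3.22 2.428
vertex 1.939 -3.38 2.891
vertex 2.582 -2.886 3.241
endloop
endfacet
facet normal 0.591 0.375 -0.714
outer loop
vertex 3.193 -3.933 2.483
vertex 2.674 -3.22 2.428
vertex 3.357 -3.228 2.989
endloop
endfacet
facet normal 0.675 -0.688 -0.269
outer loop
vertex 2.778 -4.534 2.979
vertex 3.193 -3.933 2.483
vertex 3.421 -4.04 3.329
endloop
endfacet

endsolid


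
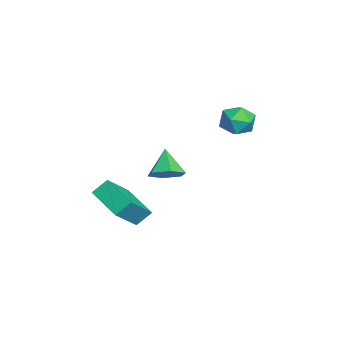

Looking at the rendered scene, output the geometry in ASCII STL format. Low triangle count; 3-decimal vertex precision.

solid 
facet normal -0.582 0.450 -0.678
outer loop
vertex -0.929 -3.301 -3.258
vertex 0.547 -2.276 -3.844
vertex -0.706 -3.996 -3.911
endloop
endfacet
facet normal -0.781 -0.542 0.310
outer loop
vertex 0.493 -4.924 -2.516
vertex -0.929 -3.301 -3.258
vertex -0.706 -3.996 -3.911
endloop
endfacet
facet normal -0.582 0.450 -0.677
outer loop
vertex -0.706 -3.996 -3.911
vertex 0.547 -2.276 -3.844
vertex 0.77 -2.971 -4.498
endloop
endfacet
facet normal 0.227 -0.709 -0.667
outer loop
vertex 0.77 -2.971 -4.498
vertex 0.493 -4.924 -2.516
vertex -0.706 -3.996 -3.911
endloop
endfacet
facet normal -0.228 0.709 0.667
outer loop
vertex -0.929 -3.301 -3.258
vertex 1.746 -3.204 -2.449
vertex 0.547 -2.276 -3.844
endloop
endfacet
facet normal -0.781 -0.542 0.310
outer loop
vertex 0.27 -4.229 -1.862
vertex -0.929 -3.301 -3.258
vertex 0.493 -4.924 -2.516
endloop
endfacet
facet normal -0.227 0.709 0.667
outer loop
vertex 0.27 -4.229 -1.862
vertex 1.746 -3.204 -2.449
vertex -0.929 -3.301 -3.258
endloop
endfacet
facet normal 0.781 0.542 -0.310
outer loop
vertex 0.547 -2.276 -3.844
vertex 1.746 -3.204 -2.449
vertex 0.77 -2.971 -4.498
endloop
endfacet
facet normal 0.228 -0.709 -0.667
outer loop
vertex 1.969 -3.899 -3.102
vertex 0.493 -4.924 -2.516
vertex 0.77 -2.971 -4.498
endloop
endfacet
facet normal 0.781 0.542 -0.310
outer loop
vertex 0.77 -2.971 -4.498
vertex 1.746 -3.204 -2.449
vertex 1.969 -3.899 -3.102
endloop
endfacet
facet normal 0.582 -0.451 0.677
outer loop
vertex 1.969 -3.899 -3.102
vertex 0.27 -4.229 -1.862
vertex 0.493 -4.924 -2.516
endloop
endfacet
facet normal 0.582 -0.450 0.678
outer loop
vertex 1.746 -3.204 -2.449
vertex 0.27 -4.229 -1.862
vertex 1.969 -3.899 -3.102
endloop
endfacet
facet normal 0.669 0.022 -0.743
outer loop
vertex 0.39 -2.273 -1.369
vertex -0.055 -1.603 -1.75
vertex 0.591 -1.431 -1.163
endloop
endfacet
facet normal 0.320 -0.296 0.900
outer loop
vertex 0.39 -2.273 -1.369
vertex 0.591 -1.431 -1.163
vertex -1.045 -1.637 -0.65
endloop
endfacet
facet normal 0.669 0.023 -0.743
outer loop
vertex 0.591 -1.431 -1.163
vertex -0.055 -1.603 -1.75
vertex 0.146 -0.761 -1.543
endloop
endfacet
facet normal 0.179 0.573 0.800
outer loop
vertex 0.591 -1.431 -1.163
vertex 0.146 -0.761 -1.543
vertex -1.045 -1.637 -0.65
endloop
endfacet
facet normal 0.669 0.023 -0.743
outer loop
vertex 0.146 -0.761 -1.543
vertex -0.055 -1.603 -1.75
vertex -0.5 -0.933 -2.13
endloop
endfacet
facet normal -0.450 0.859 0.243
outer loop
vertex 0.146 -0.761 -1.543
vertex -0.5 -0.933 -2.13
vertex -1.045 -1.637 -0.65
endloop
endfacet
facet normal 0.669 0.023 -0.743
outer loop
vertex -0.5 -0.933 -2.13
vertex -0.055 -1.603 -1.75
vertex -0.701 -1.775 -2.337
endloop
endfacet
facet normal -0.937 0.276 -0.214
outer loop
vertex -0.5 -0.933 -2.13
vertex -0.701 -1.775 -2.337
vertex -1.045 -1.637 -0.65
endloop
endfacet
facet normal 0.669 0.022 -0.743
outer loop
vertex -0.701 -1.775 -2.337
vertex -0.055 -1.603 -1.75
vertex -0.256 -2.445 -1.956
endloop
endfacet
facet normal -0.797 -0.594 -0.114
outer loop
vertex -0.701 -1.775 -2.337
vertex -0.256 -2.445 -1.956
vertex -1.045 -1.637 -0.65
endloop
endfacet
facet normal 0.669 0.022 -0.743
outer loop
vertex -0.256 -2.445 -1.956
vertex -0.055 -1.603 -1.75
vertex 0.39 -2.273 -1.369
endloop
endfacet
facet normal -0.168 -0.881 0.443
outer loop
vertex -0.256 -2.445 -1.956
vertex 0.39 -2.273 -1.369
vertex -1.045 -1.637 -0.65
endloop
endfacet
facet normal -0.331 0.868 -0.371
outer loop
vertex -3.721 2.456 -1.02
vertex -4.634 2.17 -0.874
vertex -4.16 2.648 -0.179
endloop
endfacet
facet normal 0.305 0.951 -0.058
outer loop
vertex -3.721 2.456 -1.02
vertex -4.16 2.648 -0.179
vertex -3.239 2.352 -0.187
endloop
endfacet
facet normal 0.769 0.514 -0.381
outer loop
vertex -3.721 2.456 -1.02
vertex -3.239 2.352 -0.187
vertex -3.144 1.691 -0.888
endloop
endfacet
facet normal 0.419 0.162 -0.894
outer loop
vertex -3.721 2.456 -1.02
vertex -3.144 1.691 -0.888
vertex -4.006 1.579 -1.312
endloop
endfacet
facet normal -0.261 0.380 -0.887
outer loop
vertex -3.721 2.456 -1.02
vertex -4.006 1.579 -1.312
vertex -4.634 2.17 -0.874
endloop
endfacet
facet normal 0.244 0.743 0.623
outer loop
vertex -3.239 2.352 -0.187
vertex -4.16 2.648 -0.179
vertex -3.854 2.001 0.472
endloop
endfacet
facet normal -0.784 0.609 0.116
outer loop
vertex -4.16 2.648 -0.179
vertex -4.634 2.17 -0.874
vertex -4.716 1.889 0.048
endloop
endfacet
facet normal -0.670 -0.178 -0.720
outer loop
vertex -4.634 2.17 -0.874
vertex -4.006 1.579 -1.312
vertex -4.621 1.228 -0.653
endloop
endfacet
facet normal 0.428 -0.532 -0.730
outer loop
vertex -4.006 1.579 -1.312
vertex -3.144 1.691 -0.888
vertex -3.7 0.932 -0.661
endloop
endfacet
facet normal 0.994 0.037 0.100
outer loop
vertex -3.144 1.691 -0.888
vertex -3.239 2.352 -0.187
vertex -3.226 1.41 0.034
endloop
endfacet
facet normal -0.419 -0.162 0.894
outer loop
vertex -4.139 1.124 0.18
vertex -3.854 2.001 0.472
vertex -4.716 1.889 0.048
endloop
endfacet
facet normal -0.769 -0.514 0.381
outer loop
vertex -4.139 1.124 0.18
vertex -4.716 1.889 0.048
vertex -4.621 1.228 -0.653
endloop
endfacet
facet normal -0.305 -0.951 0.058
outer loop
vertex -4.139 1.124 0.18
vertex -4.621 1.228 -0.653
vertex -3.7 0.932 -0.661
endloop
endfacet
facet normal 0.331 -0.868 0.371
outer loop
vertex -4.139 1.124 0.18
vertex -3.7 0.932 -0.661
vertex -3.226 1.41 0.034
endloop
endfacet
facet normal 0.261 -0.380 0.887
outer loop
vertex -4.139 1.124 0.18
vertex -3.226 1.41 0.034
vertex -3.854 2.001 0.472
endloop
endfacet
facet normal -0.428 0.532 0.730
outer loop
vertex -4.716 1.889 0.048
vertex -3.854 2.001 0.472
vertex -4.16 2.648 -0.179
endloop
endfacet
facet normal -0.994 -0.037 -0.100
outer loop
vertex -4.621 1.228 -0.653
vertex -4.716 1.889 0.048
vertex -4.634 2.17 -0.874
endloop
endfacet
facet normal -0.244 -0.743 -0.623
outer loop
vertex -3.7 0.932 -0.661
vertex -4.621 1.228 -0.653
vertex -4.006 1.579 -1.312
endloop
endfacet
facet normal 0.784 -0.609 -0.116
outer loop
vertex -3.226 1.41 0.034
vertex -3.7 0.932 -0.661
vertex -3.144 1.691 -0.888
endloop
endfacet
facet normal 0.670 0.178 0.720
outer loop
vertex -3.854 2.001 0.472
vertex -3.226 1.41 0.034
vertex -3.239 2.352 -0.187
endloop
endfacet

endsolid


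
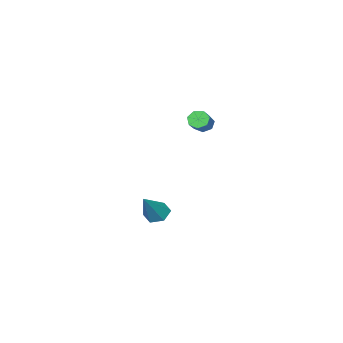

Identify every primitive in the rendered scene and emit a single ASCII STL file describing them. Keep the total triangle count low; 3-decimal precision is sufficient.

solid 
facet normal -0.644 -0.186 -0.742
outer loop
vertex 0.994 -3.051 -4.333
vertex 0.384 -3.146 -3.779
vertex 0.538 -2.397 -4.101
endloop
endfacet
facet normal 0.712 0.616 -0.337
outer loop
vertex 0.994 -3.051 -4.333
vertex 0.538 -2.397 -4.101
vertex 1.736 -2.754 -2.221
endloop
endfacet
facet normal -0.644 -0.186 -0.742
outer loop
vertex 0.538 -2.397 -4.101
vertex 0.384 -3.146 -3.779
vertex -0.072 -2.492 -3.547
endloop
endfacet
facet normal 0.010 0.984 0.180
outer loop
vertex 0.538 -2.397 -4.101
vertex -0.072 -2.492 -3.547
vertex 1.736 -2.754 -2.221
endloop
endfacet
facet normal -0.644 -0.186 -0.742
outer loop
vertex -0.072 -2.492 -3.547
vertex 0.384 -3.146 -3.779
vertex -0.227 -3.241 -3.225
endloop
endfacet
facet normal -0.493 0.428 0.757
outer loop
vertex -0.072 -2.492 -3.547
vertex -0.227 -3.241 -3.225
vertex 1.736 -2.754 -2.221
endloop
endfacet
facet normal -0.644 -0.187 -0.742
outer loop
vertex -0.227 -3.241 -3.225
vertex 0.384 -3.146 -3.779
vertex 0.229 -3.895 -3.456
endloop
endfacet
facet normal -0.295 -0.495 0.817
outer loop
vertex -0.227 -3.241 -3.225
vertex 0.229 -3.895 -3.456
vertex 1.736 -2.754 -2.221
endloop
endfacet
facet normal -0.645 -0.186 -0.741
outer loop
vertex 0.229 -3.895 -3.456
vertex 0.384 -3.146 -3.779
vertex 0.84 -3.8 -4.011
endloop
endfacet
facet normal 0.407 -0.863 0.300
outer loop
vertex 0.229 -3.895 -3.456
vertex 0.84 -3.8 -4.011
vertex 1.736 -2.754 -2.221
endloop
endfacet
facet normal -0.644 -0.186 -0.742
outer loop
vertex 0.84 -3.8 -4.011
vertex 0.384 -3.146 -3.779
vertex 0.994 -3.051 -4.333
endloop
endfacet
facet normal 0.911 -0.306 -0.277
outer loop
vertex 0.84 -3.8 -4.011
vertex 0.994 -3.051 -4.333
vertex 1.736 -2.754 -2.221
endloop
endfacet
facet normal -0.717 -0.480 -0.506
outer loop
vertex -0.004 -0.564 3.231
vertex -0.441 -0.301 3.601
vertex -0.203 -0.085 3.059
endloop
endfacet
facet normal 0.594 -0.041 -0.803
outer loop
vertex -0.004 -0.564 3.231
vertex -0.203 -0.085 3.059
vertex 0.957 0.077 3.909
endloop
endfacet
facet normal 0.594 -0.043 -0.803
outer loop
vertex 0.957 0.077 3.909
vertex -0.203 -0.085 3.059
vertex 0.759 0.557 3.737
endloop
endfacet
facet normal 0.718 0.478 0.506
outer loop
vertex 0.957 0.077 3.909
vertex 0.759 0.557 3.737
vertex 0.521 0.341 4.279
endloop
endfacet
facet normal -0.718 -0.478 -0.506
outer loop
vertex -0.203 -0.085 3.059
vertex -0.441 -0.301 3.601
vertex -0.581 0.232 3.296
endloop
endfacet
facet normal 0.086 0.660 -0.746
outer loop
vertex -0.203 -0.085 3.059
vertex -0.581 0.232 3.296
vertex 0.759 0.557 3.737
endloop
endfacet
facet normal 0.086 0.659 -0.747
outer loop
vertex 0.759 0.557 3.737
vertex -0.581 0.232 3.296
vertex 0.381 0.874 3.973
endloop
endfacet
facet normal 0.717 0.479 0.506
outer loop
vertex 0.759 0.557 3.737
vertex 0.381 0.874 3.973
vertex 0.521 0.341 4.279
endloop
endfacet
facet normal -0.718 -0.478 -0.506
outer loop
vertex -0.581 0.232 3.296
vertex -0.441 -0.301 3.601
vertex -0.853 0.147 3.762
endloop
endfacet
facet normal -0.487 0.864 -0.127
outer loop
vertex -0.581 0.232 3.296
vertex -0.853 0.147 3.762
vertex 0.381 0.874 3.973
endloop
endfacet
facet normal -0.487 0.864 -0.128
outer loop
vertex 0.381 0.874 3.973
vertex -0.853 0.147 3.762
vertex 0.108 0.789 4.439
endloop
endfacet
facet normal 0.716 0.479 0.507
outer loop
vertex 0.381 0.874 3.973
vertex 0.108 0.789 4.439
vertex 0.521 0.341 4.279
endloop
endfacet
facet normal -0.718 -0.478 -0.506
outer loop
vertex -0.853 0.147 3.762
vertex -0.441 -0.301 3.601
vertex -0.815 -0.275 4.107
endloop
endfacet
facet normal -0.693 0.418 0.587
outer loop
vertex -0.853 0.147 3.762
vertex -0.815 -0.275 4.107
vertex 0.108 0.789 4.439
endloop
endfacet
facet normal -0.693 0.418 0.588
outer loop
vertex 0.108 0.789 4.439
vertex -0.815 -0.275 4.107
vertex 0.147 0.367 4.785
endloop
endfacet
facet normal 0.717 0.480 0.505
outer loop
vertex 0.108 0.789 4.439
vertex 0.147 0.367 4.785
vertex 0.521 0.341 4.279
endloop
endfacet
facet normal -0.717 -0.480 -0.505
outer loop
vertex -0.815 -0.275 4.107
vertex -0.441 -0.301 3.601
vertex -0.495 -0.716 4.072
endloop
endfacet
facet normal -0.378 -0.342 0.860
outer loop
vertex -0.815 -0.275 4.107
vertex -0.495 -0.716 4.072
vertex 0.147 0.367 4.785
endloop
endfacet
facet normal -0.377 -0.343 0.860
outer loop
vertex 0.147 0.367 4.785
vertex -0.495 -0.716 4.072
vertex 0.467 -0.075 4.749
endloop
endfacet
facet normal 0.718 0.478 0.506
outer loop
vertex 0.147 0.367 4.785
vertex 0.467 -0.075 4.749
vertex 0.521 0.341 4.279
endloop
endfacet
facet normal -0.717 -0.480 -0.505
outer loop
vertex -0.495 -0.716 4.072
vertex -0.441 -0.301 3.601
vertex -0.134 -0.845 3.682
endloop
endfacet
facet normal 0.222 -0.846 0.485
outer loop
vertex -0.495 -0.716 4.072
vertex -0.134 -0.845 3.682
vertex 0.467 -0.075 4.749
endloop
endfacet
facet normal 0.222 -0.846 0.485
outer loop
vertex 0.467 -0.075 4.749
vertex -0.134 -0.845 3.682
vertex 0.827 -0.204 4.359
endloop
endfacet
facet normal 0.719 0.478 0.505
outer loop
vertex 0.467 -0.075 4.749
vertex 0.827 -0.204 4.359
vertex 0.521 0.341 4.279
endloop
endfacet
facet normal -0.717 -0.480 -0.506
outer loop
vertex -0.134 -0.845 3.682
vertex -0.441 -0.301 3.601
vertex -0.004 -0.564 3.231
endloop
endfacet
facet normal 0.654 -0.712 -0.255
outer loop
vertex -0.134 -0.845 3.682
vertex -0.004 -0.564 3.231
vertex 0.827 -0.204 4.359
endloop
endfacet
facet normal 0.655 -0.712 -0.255
outer loop
vertex 0.827 -0.204 4.359
vertex -0.004 -0.564 3.231
vertex 0.957 0.077 3.909
endloop
endfacet
facet normal 0.718 0.478 0.506
outer loop
vertex 0.827 -0.204 4.359
vertex 0.957 0.077 3.909
vertex 0.521 0.341 4.279
endloop
endfacet

endsolid


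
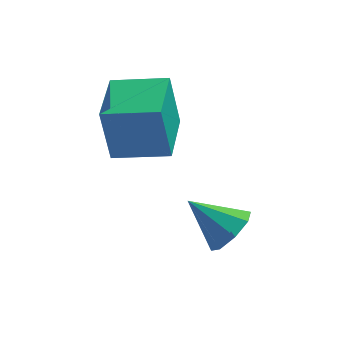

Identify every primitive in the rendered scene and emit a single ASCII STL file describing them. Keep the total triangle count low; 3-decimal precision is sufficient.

solid 
facet normal 0.768 -0.219 -0.602
outer loop
vertex 4.392 -2.307 0.983
vertex 4.015 -2.142 0.442
vertex 4.436 -1.804 0.856
endloop
endfacet
facet normal 0.235 0.219 0.947
outer loop
vertex 4.392 -2.307 0.983
vertex 4.436 -1.804 0.856
vertex 3.025 -1.858 1.218
endloop
endfacet
facet normal 0.768 -0.222 -0.600
outer loop
vertex 4.436 -1.804 0.856
vertex 4.015 -2.142 0.442
vertex 4.234 -1.499 0.485
endloop
endfacet
facet normal 0.121 0.798 0.590
outer loop
vertex 4.436 -1.804 0.856
vertex 4.234 -1.499 0.485
vertex 3.025 -1.858 1.218
endloop
endfacet
facet normal 0.767 -0.221 -0.602
outer loop
vertex 4.234 -1.499 0.485
vertex 4.015 -2.142 0.442
vertex 3.903 -1.571 0.09
endloop
endfacet
facet normal -0.261 0.965 0.043
outer loop
vertex 4.234 -1.499 0.485
vertex 3.903 -1.571 0.09
vertex 3.025 -1.858 1.218
endloop
endfacet
facet normal 0.767 -0.221 -0.602
outer loop
vertex 3.903 -1.571 0.09
vertex 4.015 -2.142 0.442
vertex 3.638 -1.977 -0.099
endloop
endfacet
facet normal -0.686 0.623 -0.376
outer loop
vertex 3.903 -1.571 0.09
vertex 3.638 -1.977 -0.099
vertex 3.025 -1.858 1.218
endloop
endfacet
facet normal 0.768 -0.219 -0.602
outer loop
vertex 3.638 -1.977 -0.099
vertex 4.015 -2.142 0.442
vertex 3.594 -2.48 0.028
endloop
endfacet
facet normal -0.907 -0.027 -0.420
outer loop
vertex 3.638 -1.977 -0.099
vertex 3.594 -2.48 0.028
vertex 3.025 -1.858 1.218
endloop
endfacet
facet normal 0.768 -0.219 -0.602
outer loop
vertex 3.594 -2.48 0.028
vertex 4.015 -2.142 0.442
vertex 3.797 -2.785 0.398
endloop
endfacet
facet normal -0.794 -0.605 -0.063
outer loop
vertex 3.594 -2.48 0.028
vertex 3.797 -2.785 0.398
vertex 3.025 -1.858 1.218
endloop
endfacet
facet normal 0.769 -0.220 -0.601
outer loop
vertex 3.797 -2.785 0.398
vertex 4.015 -2.142 0.442
vertex 4.127 -2.713 0.794
endloop
endfacet
facet normal -0.412 -0.772 0.484
outer loop
vertex 3.797 -2.785 0.398
vertex 4.127 -2.713 0.794
vertex 3.025 -1.858 1.218
endloop
endfacet
facet normal 0.767 -0.221 -0.602
outer loop
vertex 4.127 -2.713 0.794
vertex 4.015 -2.142 0.442
vertex 4.392 -2.307 0.983
endloop
endfacet
facet normal 0.014 -0.430 0.903
outer loop
vertex 4.127 -2.713 0.794
vertex 4.392 -2.307 0.983
vertex 3.025 -1.858 1.218
endloop
endfacet
facet normal -0.986 0.053 -0.159
outer loop
vertex 0.997 -1.044 3.455
vertex 1.083 0.463 3.422
vertex 1.237 -1.09 1.955
endloop
endfacet
facet normal -0.056 -0.998 0.022
outer loop
vertex 2.617 -1.163 2.178
vertex 0.997 -1.044 3.455
vertex 1.237 -1.09 1.955
endloop
endfacet
facet normal -0.986 0.053 -0.159
outer loop
vertex 1.237 -1.09 1.955
vertex 1.083 0.463 3.422
vertex 1.323 0.417 1.922
endloop
endfacet
facet normal 0.158 -0.031 -0.987
outer loop
vertex 1.323 0.417 1.922
vertex 2.617 -1.163 2.178
vertex 1.237 -1.09 1.955
endloop
endfacet
facet normal -0.158 0.031 0.987
outer loop
vertex 0.997 -1.044 3.455
vertex 2.463 0.39 3.645
vertex 1.083 0.463 3.422
endloop
endfacet
facet normal -0.056 -0.998 0.022
outer loop
vertex 2.377 -1.117 3.678
vertex 0.997 -1.044 3.455
vertex 2.617 -1.163 2.178
endloop
endfacet
facet normal -0.158 0.031 0.987
outer loop
vertex 2.377 -1.117 3.678
vertex 2.463 0.39 3.645
vertex 0.997 -1.044 3.455
endloop
endfacet
facet normal 0.056 0.998 -0.022
outer loop
vertex 1.083 0.463 3.422
vertex 2.463 0.39 3.645
vertex 1.323 0.417 1.922
endloop
endfacet
facet normal 0.158 -0.031 -0.987
outer loop
vertex 2.703 0.344 2.145
vertex 2.617 -1.163 2.178
vertex 1.323 0.417 1.922
endloop
endfacet
facet normal 0.056 0.998 -0.022
outer loop
vertex 1.323 0.417 1.922
vertex 2.463 0.39 3.645
vertex 2.703 0.344 2.145
endloop
endfacet
facet normal 0.986 -0.053 0.159
outer loop
vertex 2.703 0.344 2.145
vertex 2.377 -1.117 3.678
vertex 2.617 -1.163 2.178
endloop
endfacet
facet normal 0.986 -0.053 0.159
outer loop
vertex 2.463 0.39 3.645
vertex 2.377 -1.117 3.678
vertex 2.703 0.344 2.145
endloop
endfacet

endsolid
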